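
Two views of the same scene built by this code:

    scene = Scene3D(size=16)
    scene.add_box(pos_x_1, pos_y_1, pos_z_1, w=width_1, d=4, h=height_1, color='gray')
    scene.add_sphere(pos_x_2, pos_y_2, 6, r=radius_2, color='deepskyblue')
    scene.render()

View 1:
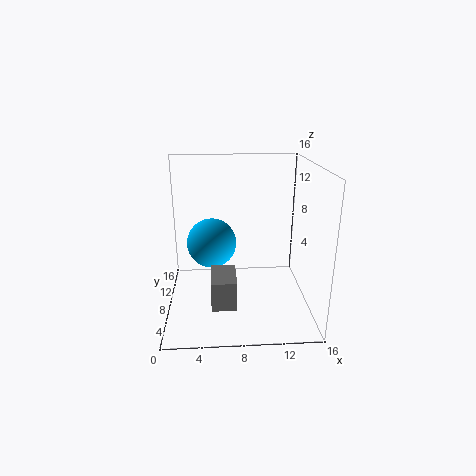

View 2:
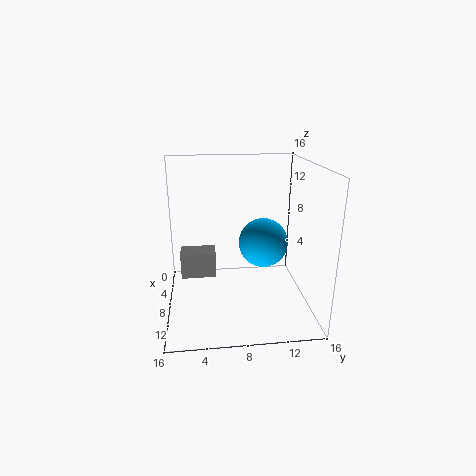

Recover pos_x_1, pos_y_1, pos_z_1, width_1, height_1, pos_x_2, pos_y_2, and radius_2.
pos_x_1 = 5
pos_y_1 = 1.5
pos_z_1 = 3
width_1 = 2.5
height_1 = 3
pos_x_2 = 5
pos_y_2 = 11.5
radius_2 = 3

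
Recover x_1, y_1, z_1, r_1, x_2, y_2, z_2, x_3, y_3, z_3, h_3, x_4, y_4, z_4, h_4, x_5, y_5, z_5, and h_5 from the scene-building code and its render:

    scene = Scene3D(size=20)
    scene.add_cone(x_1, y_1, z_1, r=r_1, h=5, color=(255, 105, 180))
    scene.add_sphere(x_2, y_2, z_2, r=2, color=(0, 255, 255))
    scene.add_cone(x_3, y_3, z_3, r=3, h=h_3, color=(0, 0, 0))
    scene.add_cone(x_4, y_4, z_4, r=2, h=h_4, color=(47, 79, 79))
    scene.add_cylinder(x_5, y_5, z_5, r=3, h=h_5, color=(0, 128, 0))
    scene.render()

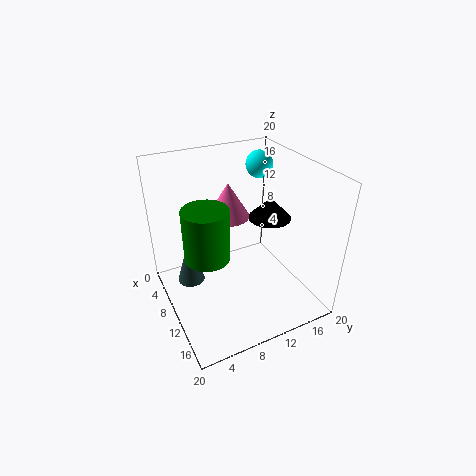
x_1 = 7; y_1 = 10; z_1 = 12; r_1 = 3; x_2 = 5; y_2 = 16; z_2 = 18; x_3 = 10; y_3 = 15; z_3 = 12; h_3 = 3; x_4 = 6; y_4 = 4; z_4 = 2; h_4 = 7; x_5 = 11; y_5 = 5; z_5 = 9; h_5 = 7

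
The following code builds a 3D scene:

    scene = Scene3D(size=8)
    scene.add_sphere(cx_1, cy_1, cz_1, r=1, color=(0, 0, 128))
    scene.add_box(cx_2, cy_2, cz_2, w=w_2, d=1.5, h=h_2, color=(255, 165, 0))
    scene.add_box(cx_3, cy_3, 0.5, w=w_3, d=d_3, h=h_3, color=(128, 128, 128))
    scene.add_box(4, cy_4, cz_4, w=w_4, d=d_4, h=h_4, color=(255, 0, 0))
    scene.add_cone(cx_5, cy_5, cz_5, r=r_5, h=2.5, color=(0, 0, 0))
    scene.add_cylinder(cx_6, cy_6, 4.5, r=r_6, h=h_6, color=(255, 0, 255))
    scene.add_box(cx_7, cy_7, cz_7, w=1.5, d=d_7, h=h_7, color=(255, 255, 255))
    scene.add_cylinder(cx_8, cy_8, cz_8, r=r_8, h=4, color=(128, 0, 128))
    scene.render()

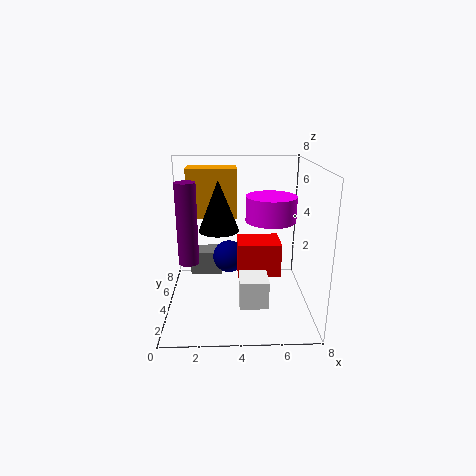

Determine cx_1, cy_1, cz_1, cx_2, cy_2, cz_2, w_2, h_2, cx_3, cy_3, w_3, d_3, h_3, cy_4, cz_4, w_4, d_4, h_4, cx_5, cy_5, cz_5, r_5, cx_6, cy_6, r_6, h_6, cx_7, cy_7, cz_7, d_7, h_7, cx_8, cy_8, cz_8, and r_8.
cx_1 = 3.5; cy_1 = 6; cz_1 = 2; cx_2 = 1; cy_2 = 6; cz_2 = 4.5; w_2 = 3; h_2 = 3; cx_3 = 1; cy_3 = 6.5; w_3 = 2; d_3 = 1.5; h_3 = 1.5; cy_4 = 4; cz_4 = 1.5; w_4 = 2.5; d_4 = 2; h_4 = 2; cx_5 = 3; cy_5 = 2.5; cz_5 = 5; r_5 = 1; cx_6 = 6; cy_6 = 5.5; r_6 = 1.5; h_6 = 1.5; cx_7 = 4; cy_7 = 1.5; cz_7 = 1; d_7 = 1.5; h_7 = 1.5; cx_8 = 1.5; cy_8 = 2; cz_8 = 3.5; r_8 = 0.5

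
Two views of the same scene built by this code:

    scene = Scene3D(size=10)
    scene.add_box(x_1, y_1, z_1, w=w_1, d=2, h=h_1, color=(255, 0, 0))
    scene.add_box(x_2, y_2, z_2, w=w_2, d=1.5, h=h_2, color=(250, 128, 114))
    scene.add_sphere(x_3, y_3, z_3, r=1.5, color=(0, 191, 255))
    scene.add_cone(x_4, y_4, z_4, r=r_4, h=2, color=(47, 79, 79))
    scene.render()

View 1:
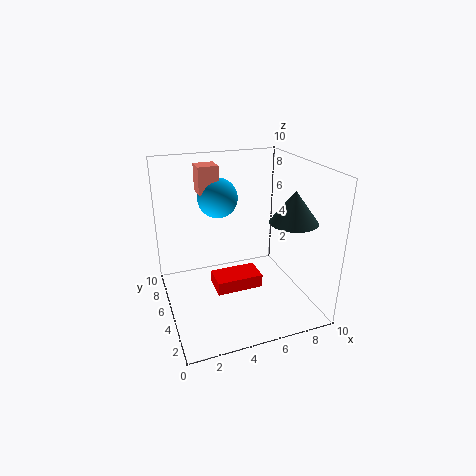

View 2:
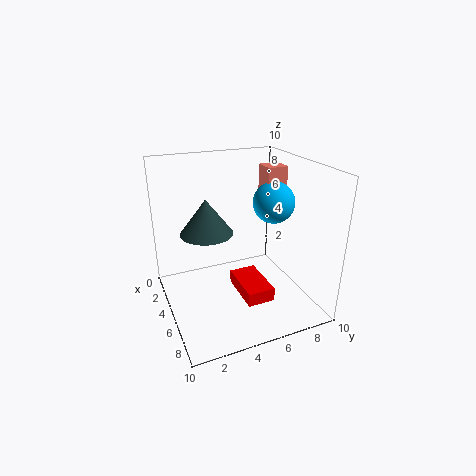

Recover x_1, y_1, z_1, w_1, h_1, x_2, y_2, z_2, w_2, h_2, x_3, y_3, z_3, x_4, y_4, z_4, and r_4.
x_1 = 3.5, y_1 = 5, z_1 = 0.5, w_1 = 3.5, h_1 = 1, x_2 = 3, y_2 = 7.5, z_2 = 7.5, w_2 = 1.5, h_2 = 2, x_3 = 4.5, y_3 = 8, z_3 = 7, x_4 = 7.5, y_4 = 2, z_4 = 7, r_4 = 1.5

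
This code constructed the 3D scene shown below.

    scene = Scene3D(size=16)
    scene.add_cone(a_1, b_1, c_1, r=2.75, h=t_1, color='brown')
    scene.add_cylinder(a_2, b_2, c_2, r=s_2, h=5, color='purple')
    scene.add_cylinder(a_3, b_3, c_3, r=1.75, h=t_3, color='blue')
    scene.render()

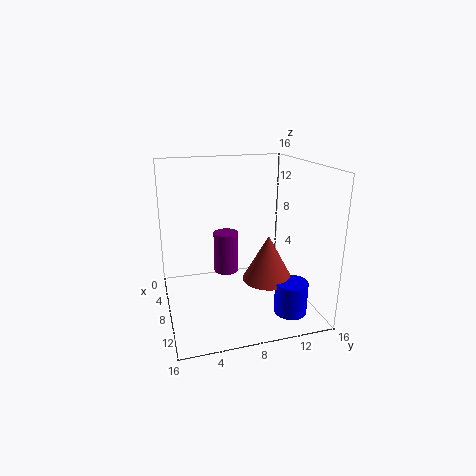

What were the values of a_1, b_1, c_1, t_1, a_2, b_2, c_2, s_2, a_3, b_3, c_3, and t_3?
a_1 = 10.25; b_1 = 10.75; c_1 = 3.75; t_1 = 5; a_2 = 4.5; b_2 = 7.5; c_2 = 2.5; s_2 = 1.5; a_3 = 12.75; b_3 = 12.5; c_3 = 0.75; t_3 = 3.5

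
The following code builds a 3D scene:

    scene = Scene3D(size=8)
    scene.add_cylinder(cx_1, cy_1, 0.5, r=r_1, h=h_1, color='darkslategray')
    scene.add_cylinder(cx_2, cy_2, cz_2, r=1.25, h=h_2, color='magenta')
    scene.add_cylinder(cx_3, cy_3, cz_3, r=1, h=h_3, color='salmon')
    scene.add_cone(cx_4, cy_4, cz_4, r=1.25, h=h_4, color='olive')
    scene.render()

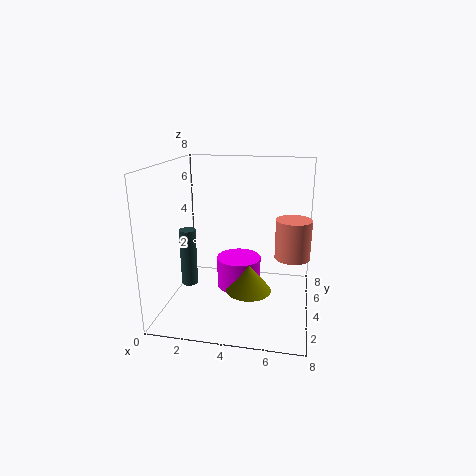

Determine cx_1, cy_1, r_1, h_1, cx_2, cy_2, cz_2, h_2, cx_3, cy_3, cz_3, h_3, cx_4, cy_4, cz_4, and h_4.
cx_1 = 0.75, cy_1 = 4.75, r_1 = 0.5, h_1 = 3.5, cx_2 = 4, cy_2 = 4.25, cz_2 = 1, h_2 = 1.75, cx_3 = 7, cy_3 = 4.75, cz_3 = 2.75, h_3 = 2.25, cx_4 = 4.75, cy_4 = 3.25, cz_4 = 1.25, h_4 = 1.5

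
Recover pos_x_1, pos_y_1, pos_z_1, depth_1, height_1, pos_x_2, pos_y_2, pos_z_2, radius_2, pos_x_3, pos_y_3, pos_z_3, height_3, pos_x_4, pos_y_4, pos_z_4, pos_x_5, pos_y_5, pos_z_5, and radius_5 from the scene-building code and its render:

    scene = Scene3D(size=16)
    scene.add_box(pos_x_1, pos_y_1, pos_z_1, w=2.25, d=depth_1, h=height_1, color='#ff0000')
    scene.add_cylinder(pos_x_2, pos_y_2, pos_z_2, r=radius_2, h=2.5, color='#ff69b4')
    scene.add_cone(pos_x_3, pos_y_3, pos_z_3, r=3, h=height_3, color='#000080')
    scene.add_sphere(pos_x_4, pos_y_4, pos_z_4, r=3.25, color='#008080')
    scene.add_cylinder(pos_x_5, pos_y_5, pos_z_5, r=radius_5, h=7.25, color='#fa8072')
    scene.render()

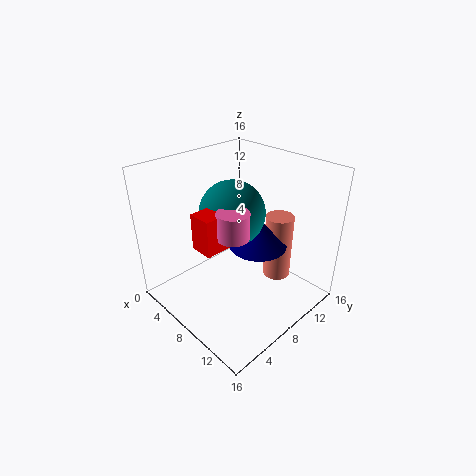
pos_x_1 = 9
pos_y_1 = 1.25
pos_z_1 = 10.25
depth_1 = 4.5
height_1 = 3.5
pos_x_2 = 11.75
pos_y_2 = 3.75
pos_z_2 = 11.5
radius_2 = 1.5
pos_x_3 = 10.75
pos_y_3 = 8.25
pos_z_3 = 8.25
height_3 = 3
pos_x_4 = 9.25
pos_y_4 = 6
pos_z_4 = 12.25
pos_x_5 = 11.5
pos_y_5 = 10.75
pos_z_5 = 3.75
radius_5 = 1.5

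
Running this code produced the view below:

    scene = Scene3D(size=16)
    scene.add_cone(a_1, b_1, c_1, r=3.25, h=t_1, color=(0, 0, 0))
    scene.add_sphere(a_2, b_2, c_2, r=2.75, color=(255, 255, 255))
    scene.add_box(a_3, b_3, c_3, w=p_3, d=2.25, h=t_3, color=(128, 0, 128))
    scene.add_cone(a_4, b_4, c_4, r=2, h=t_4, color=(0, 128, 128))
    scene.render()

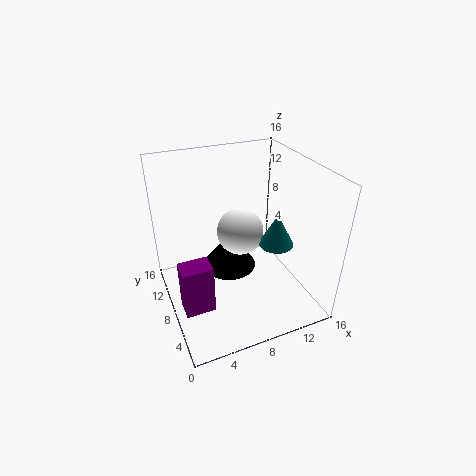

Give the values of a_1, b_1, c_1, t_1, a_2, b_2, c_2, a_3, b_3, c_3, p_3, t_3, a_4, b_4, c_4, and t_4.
a_1 = 8; b_1 = 10.75; c_1 = 2.5; t_1 = 4.25; a_2 = 9.25; b_2 = 10.25; c_2 = 7.25; a_3 = 0.5; b_3 = 3.25; c_3 = 3.25; p_3 = 3; t_3 = 5.25; a_4 = 12.5; b_4 = 7.25; c_4 = 6.5; t_4 = 3.75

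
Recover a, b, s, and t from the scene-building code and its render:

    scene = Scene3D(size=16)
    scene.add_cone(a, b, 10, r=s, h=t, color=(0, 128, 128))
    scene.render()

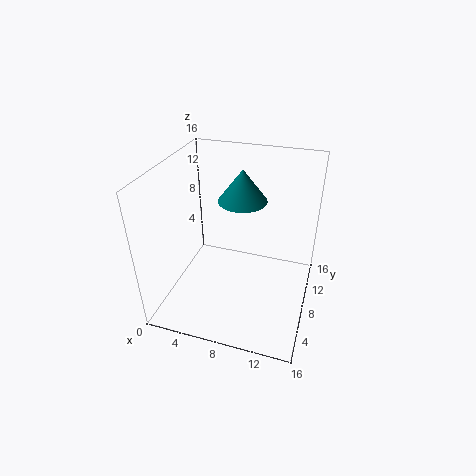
a = 7
b = 13
s = 3
t = 4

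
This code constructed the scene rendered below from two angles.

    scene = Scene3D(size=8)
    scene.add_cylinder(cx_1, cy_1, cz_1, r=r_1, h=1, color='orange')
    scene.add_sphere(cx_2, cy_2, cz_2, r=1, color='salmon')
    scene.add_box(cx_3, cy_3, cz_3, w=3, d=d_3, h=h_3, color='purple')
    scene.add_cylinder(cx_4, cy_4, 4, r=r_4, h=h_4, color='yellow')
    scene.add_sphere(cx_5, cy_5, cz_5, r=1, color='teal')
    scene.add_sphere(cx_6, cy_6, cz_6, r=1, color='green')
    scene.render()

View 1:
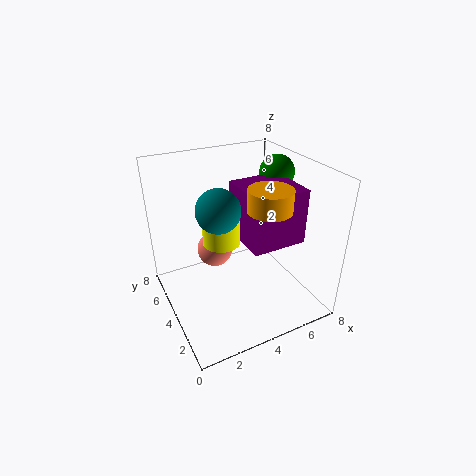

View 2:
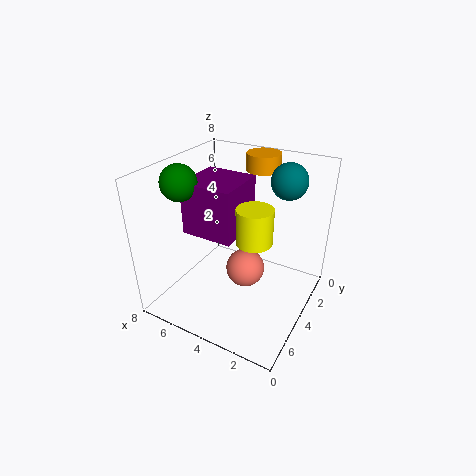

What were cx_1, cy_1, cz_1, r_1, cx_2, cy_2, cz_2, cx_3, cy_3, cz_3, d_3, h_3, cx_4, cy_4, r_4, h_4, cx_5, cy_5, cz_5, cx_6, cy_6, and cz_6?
cx_1 = 4; cy_1 = 1; cz_1 = 7; r_1 = 1; cx_2 = 3; cy_2 = 5; cz_2 = 3; cx_3 = 4; cy_3 = 2; cz_3 = 4; d_3 = 3; h_3 = 3; cx_4 = 3; cy_4 = 4; r_4 = 1; h_4 = 2; cx_5 = 2; cy_5 = 2; cz_5 = 7; cx_6 = 7; cy_6 = 5; cz_6 = 7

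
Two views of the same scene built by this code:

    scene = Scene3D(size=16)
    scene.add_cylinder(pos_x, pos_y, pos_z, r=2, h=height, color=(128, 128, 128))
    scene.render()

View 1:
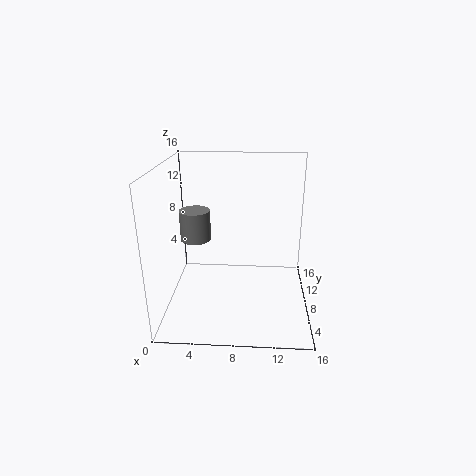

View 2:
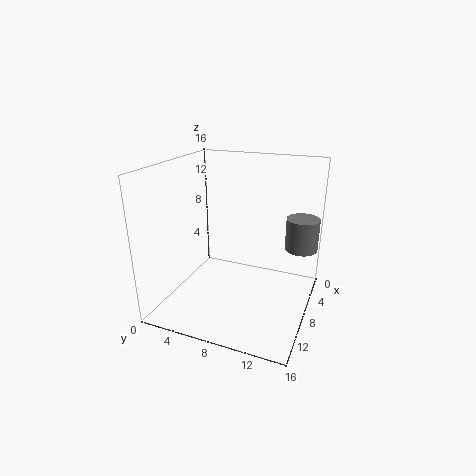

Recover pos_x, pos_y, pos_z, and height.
pos_x = 2
pos_y = 14
pos_z = 5
height = 4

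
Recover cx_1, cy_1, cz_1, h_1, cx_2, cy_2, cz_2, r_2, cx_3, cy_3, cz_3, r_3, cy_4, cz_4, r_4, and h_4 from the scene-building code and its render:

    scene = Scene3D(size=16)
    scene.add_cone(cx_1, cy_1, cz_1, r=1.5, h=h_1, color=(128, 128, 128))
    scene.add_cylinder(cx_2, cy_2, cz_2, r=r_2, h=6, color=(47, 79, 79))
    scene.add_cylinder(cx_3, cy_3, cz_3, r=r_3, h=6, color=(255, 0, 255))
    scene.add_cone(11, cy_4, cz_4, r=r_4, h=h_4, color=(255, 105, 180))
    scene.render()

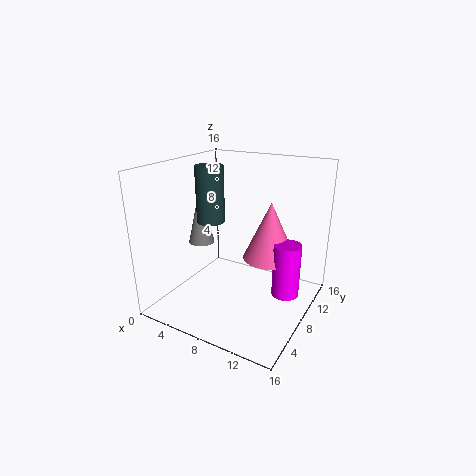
cx_1 = 3, cy_1 = 8, cz_1 = 6.5, h_1 = 6.5, cx_2 = 5.5, cy_2 = 6.5, cz_2 = 10, r_2 = 1.5, cx_3 = 13.5, cy_3 = 9, cz_3 = 2, r_3 = 1.5, cy_4 = 10, cz_4 = 5.5, r_4 = 3, h_4 = 6.5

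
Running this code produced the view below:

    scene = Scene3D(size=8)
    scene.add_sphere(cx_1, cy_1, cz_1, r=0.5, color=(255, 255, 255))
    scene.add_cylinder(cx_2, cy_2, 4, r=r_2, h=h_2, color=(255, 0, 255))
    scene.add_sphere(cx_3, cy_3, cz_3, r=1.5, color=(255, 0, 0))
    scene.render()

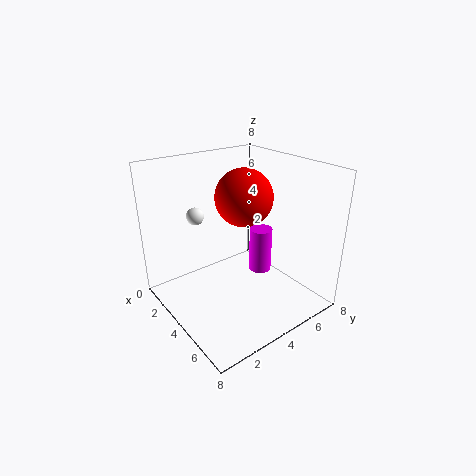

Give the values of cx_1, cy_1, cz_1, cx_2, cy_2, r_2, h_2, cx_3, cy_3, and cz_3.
cx_1 = 2, cy_1 = 2.5, cz_1 = 5, cx_2 = 7, cy_2 = 3, r_2 = 0.5, h_2 = 2, cx_3 = 4.5, cy_3 = 4, cz_3 = 6.5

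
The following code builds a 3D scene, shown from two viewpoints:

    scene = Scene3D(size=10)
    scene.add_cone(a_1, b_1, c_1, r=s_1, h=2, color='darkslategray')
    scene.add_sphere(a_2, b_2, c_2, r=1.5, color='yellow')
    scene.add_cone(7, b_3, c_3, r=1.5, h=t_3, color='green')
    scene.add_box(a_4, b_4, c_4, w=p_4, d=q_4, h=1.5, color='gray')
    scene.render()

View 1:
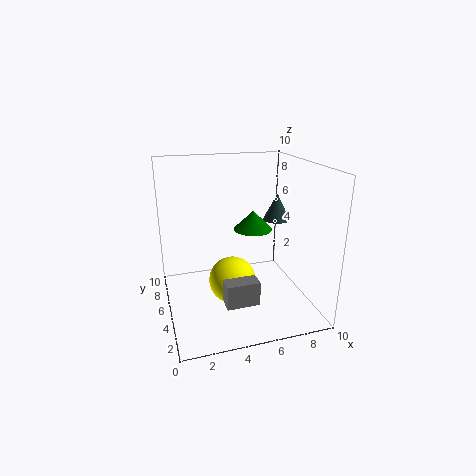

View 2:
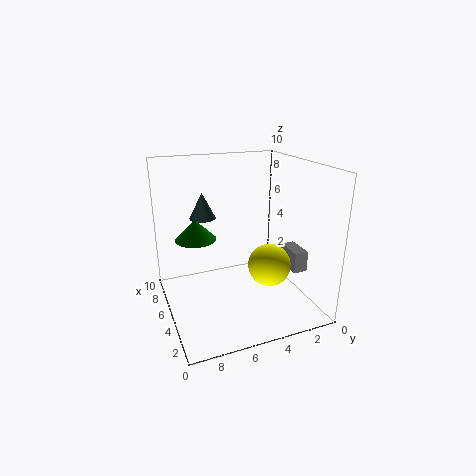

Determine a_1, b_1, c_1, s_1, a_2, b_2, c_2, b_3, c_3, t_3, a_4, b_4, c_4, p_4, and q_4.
a_1 = 8.5; b_1 = 6.5; c_1 = 5.5; s_1 = 1; a_2 = 4; b_2 = 3; c_2 = 3; b_3 = 7.5; c_3 = 4.5; t_3 = 1.5; a_4 = 3; b_4 = 0.5; c_4 = 2.5; p_4 = 2; q_4 = 1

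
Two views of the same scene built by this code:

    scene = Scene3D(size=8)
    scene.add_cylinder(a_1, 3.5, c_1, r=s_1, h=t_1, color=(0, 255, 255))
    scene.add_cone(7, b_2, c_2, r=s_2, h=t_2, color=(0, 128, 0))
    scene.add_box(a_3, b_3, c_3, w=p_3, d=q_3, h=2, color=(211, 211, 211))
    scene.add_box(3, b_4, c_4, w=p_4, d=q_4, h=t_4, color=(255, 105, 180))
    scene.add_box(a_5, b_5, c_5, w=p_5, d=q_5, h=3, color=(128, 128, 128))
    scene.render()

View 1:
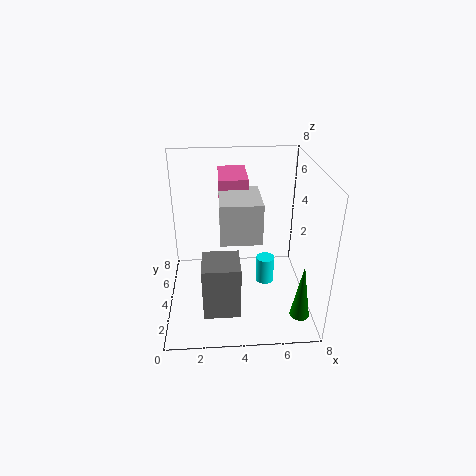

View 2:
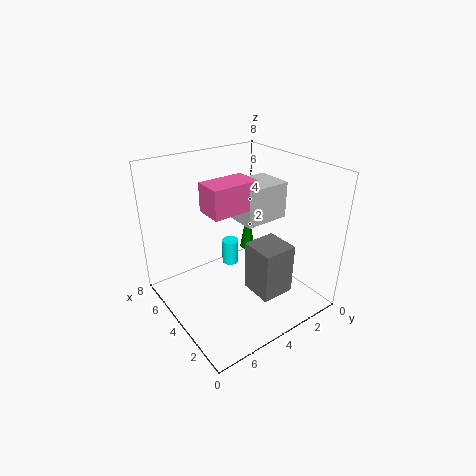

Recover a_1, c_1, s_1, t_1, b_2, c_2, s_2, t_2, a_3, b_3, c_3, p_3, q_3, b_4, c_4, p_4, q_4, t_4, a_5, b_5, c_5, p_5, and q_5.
a_1 = 5.5; c_1 = 1.5; s_1 = 0.5; t_1 = 1.5; b_2 = 1; c_2 = 1; s_2 = 0.5; t_2 = 3; a_3 = 3; b_3 = 1.5; c_3 = 5; p_3 = 2; q_3 = 2.5; b_4 = 3.5; c_4 = 6; p_4 = 1.5; q_4 = 2.5; t_4 = 1.5; a_5 = 2; b_5 = 1.5; c_5 = 0.5; p_5 = 2; q_5 = 2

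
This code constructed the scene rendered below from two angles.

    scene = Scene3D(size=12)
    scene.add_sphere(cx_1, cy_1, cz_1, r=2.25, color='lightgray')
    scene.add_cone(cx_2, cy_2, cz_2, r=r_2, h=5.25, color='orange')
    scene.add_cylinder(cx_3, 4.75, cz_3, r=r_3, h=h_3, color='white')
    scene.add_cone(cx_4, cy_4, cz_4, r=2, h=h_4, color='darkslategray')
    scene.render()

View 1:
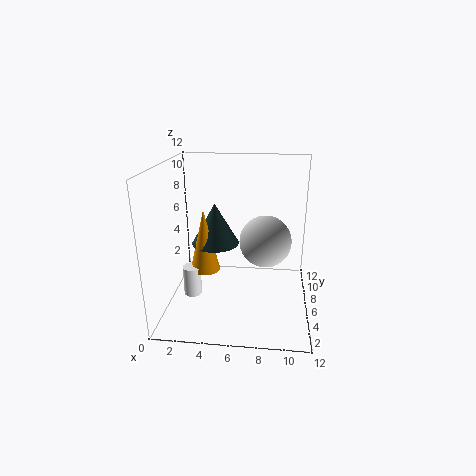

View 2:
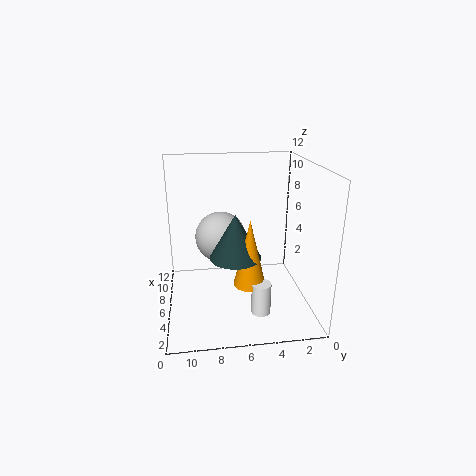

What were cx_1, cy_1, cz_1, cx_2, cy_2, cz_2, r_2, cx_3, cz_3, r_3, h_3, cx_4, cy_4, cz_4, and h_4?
cx_1 = 8.25; cy_1 = 7.25; cz_1 = 5.25; cx_2 = 3.25; cy_2 = 5.5; cz_2 = 3.25; r_2 = 1.25; cx_3 = 2.25; cz_3 = 1.25; r_3 = 0.75; h_3 = 2.5; cx_4 = 4; cy_4 = 6.5; cz_4 = 5.25; h_4 = 3.5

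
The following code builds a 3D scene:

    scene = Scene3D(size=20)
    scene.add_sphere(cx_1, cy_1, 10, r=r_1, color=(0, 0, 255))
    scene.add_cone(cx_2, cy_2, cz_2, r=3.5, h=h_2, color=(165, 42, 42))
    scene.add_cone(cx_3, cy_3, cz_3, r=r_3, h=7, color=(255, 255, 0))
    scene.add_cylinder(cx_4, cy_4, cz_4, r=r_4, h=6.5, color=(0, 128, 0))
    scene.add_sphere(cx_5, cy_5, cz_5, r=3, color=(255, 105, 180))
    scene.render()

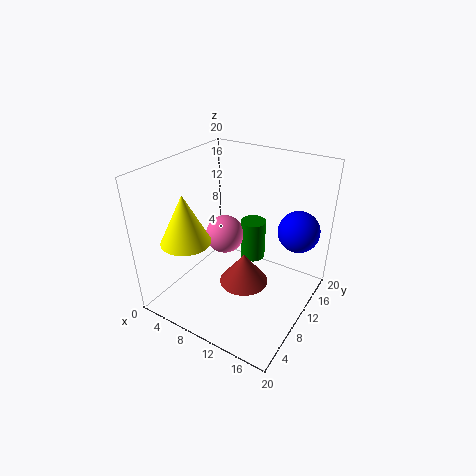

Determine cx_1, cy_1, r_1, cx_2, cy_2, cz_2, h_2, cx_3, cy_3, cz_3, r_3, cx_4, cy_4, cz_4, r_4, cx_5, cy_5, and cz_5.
cx_1 = 16.5, cy_1 = 16, r_1 = 3, cx_2 = 11, cy_2 = 10, cz_2 = 3, h_2 = 4.5, cx_3 = 4, cy_3 = 6, cz_3 = 9.5, r_3 = 3.5, cx_4 = 8.5, cy_4 = 17, cz_4 = 2.5, r_4 = 2, cx_5 = 5, cy_5 = 14, cz_5 = 7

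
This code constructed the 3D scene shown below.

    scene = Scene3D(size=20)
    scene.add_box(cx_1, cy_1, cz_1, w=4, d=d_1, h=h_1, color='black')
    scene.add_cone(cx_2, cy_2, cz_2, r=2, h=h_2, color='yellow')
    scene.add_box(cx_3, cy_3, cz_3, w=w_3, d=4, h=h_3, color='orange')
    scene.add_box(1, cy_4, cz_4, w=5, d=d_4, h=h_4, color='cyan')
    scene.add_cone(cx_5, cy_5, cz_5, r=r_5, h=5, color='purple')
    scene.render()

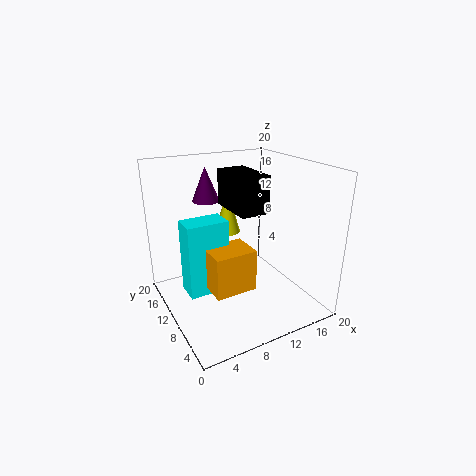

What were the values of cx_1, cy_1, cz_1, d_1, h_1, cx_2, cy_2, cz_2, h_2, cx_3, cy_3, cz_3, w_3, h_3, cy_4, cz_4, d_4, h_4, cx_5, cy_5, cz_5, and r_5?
cx_1 = 9
cy_1 = 7
cz_1 = 14
d_1 = 7
h_1 = 5
cx_2 = 12
cy_2 = 17
cz_2 = 8
h_2 = 7
cx_3 = 3
cy_3 = 2
cz_3 = 7
w_3 = 5
h_3 = 5
cy_4 = 5
cz_4 = 6
d_4 = 3
h_4 = 9
cx_5 = 8
cy_5 = 16
cz_5 = 14
r_5 = 2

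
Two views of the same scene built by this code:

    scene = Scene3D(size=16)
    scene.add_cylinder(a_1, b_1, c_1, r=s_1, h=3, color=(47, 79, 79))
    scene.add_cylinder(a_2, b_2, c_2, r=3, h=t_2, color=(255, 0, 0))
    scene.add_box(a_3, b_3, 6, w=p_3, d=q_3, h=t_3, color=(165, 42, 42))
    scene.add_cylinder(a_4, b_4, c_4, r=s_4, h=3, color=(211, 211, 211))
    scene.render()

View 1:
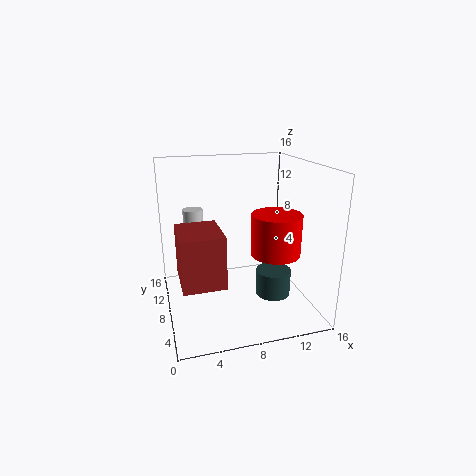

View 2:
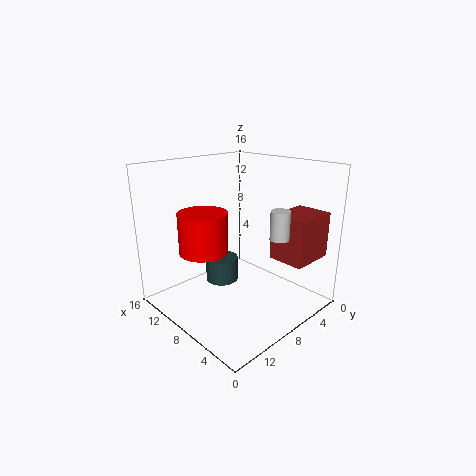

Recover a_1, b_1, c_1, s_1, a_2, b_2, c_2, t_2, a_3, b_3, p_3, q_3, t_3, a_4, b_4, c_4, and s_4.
a_1 = 12
b_1 = 7
c_1 = 1
s_1 = 2
a_2 = 13
b_2 = 9
c_2 = 5
t_2 = 5
a_3 = 1
b_3 = 1
p_3 = 4
q_3 = 5
t_3 = 5
a_4 = 3
b_4 = 7
c_4 = 9
s_4 = 1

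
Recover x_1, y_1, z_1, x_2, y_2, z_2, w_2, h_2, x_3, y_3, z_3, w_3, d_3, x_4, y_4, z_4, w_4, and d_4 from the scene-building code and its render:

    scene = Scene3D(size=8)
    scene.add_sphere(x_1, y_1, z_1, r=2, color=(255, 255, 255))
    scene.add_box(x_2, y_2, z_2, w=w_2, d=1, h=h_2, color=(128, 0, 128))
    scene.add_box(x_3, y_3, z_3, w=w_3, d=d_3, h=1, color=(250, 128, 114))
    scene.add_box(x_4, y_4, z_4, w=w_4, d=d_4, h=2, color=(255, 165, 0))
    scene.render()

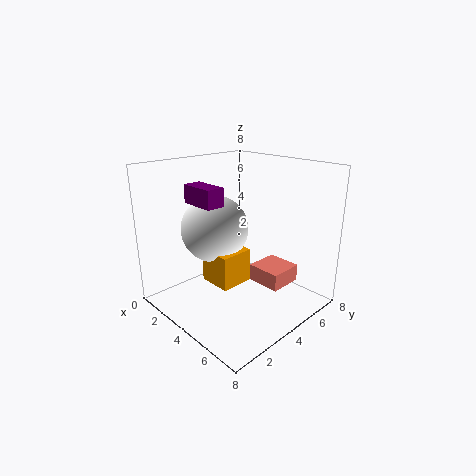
x_1 = 2; y_1 = 4; z_1 = 4; x_2 = 2; y_2 = 2; z_2 = 6; w_2 = 2; h_2 = 1; x_3 = 4; y_3 = 5; z_3 = 1; w_3 = 2; d_3 = 2; x_4 = 2; y_4 = 3; z_4 = 1; w_4 = 2; d_4 = 2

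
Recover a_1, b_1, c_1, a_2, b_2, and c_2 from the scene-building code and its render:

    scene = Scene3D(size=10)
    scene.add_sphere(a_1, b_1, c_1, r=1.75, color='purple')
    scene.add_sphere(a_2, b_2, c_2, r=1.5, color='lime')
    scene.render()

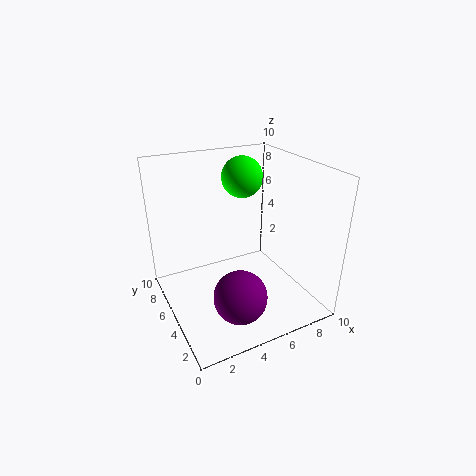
a_1 = 3.75
b_1 = 2.25
c_1 = 2.25
a_2 = 6.5
b_2 = 7.25
c_2 = 8.5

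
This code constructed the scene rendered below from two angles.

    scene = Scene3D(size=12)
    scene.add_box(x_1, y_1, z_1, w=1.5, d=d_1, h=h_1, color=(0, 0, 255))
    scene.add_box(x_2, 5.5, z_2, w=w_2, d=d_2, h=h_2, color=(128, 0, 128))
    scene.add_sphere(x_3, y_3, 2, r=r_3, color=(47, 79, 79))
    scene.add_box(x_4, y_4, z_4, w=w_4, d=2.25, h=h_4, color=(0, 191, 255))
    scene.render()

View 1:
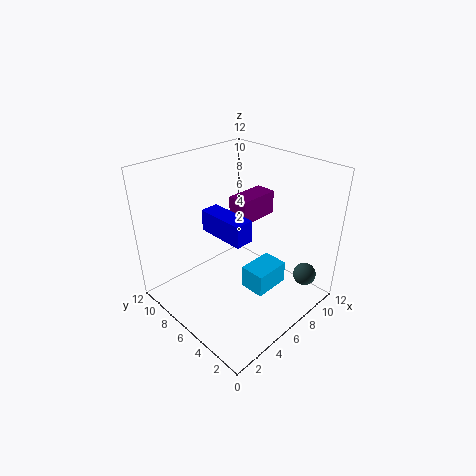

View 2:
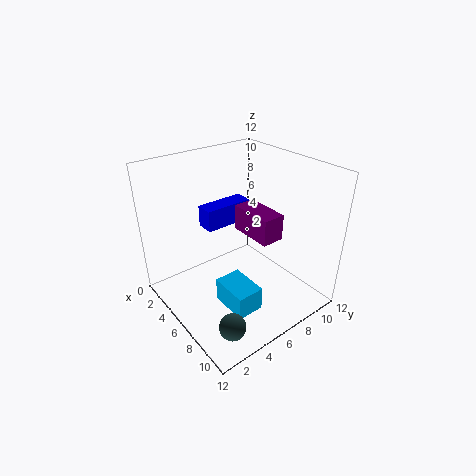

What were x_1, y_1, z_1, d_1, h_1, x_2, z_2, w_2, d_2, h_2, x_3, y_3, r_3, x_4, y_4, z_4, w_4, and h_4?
x_1 = 3.75
y_1 = 3.75
z_1 = 7
d_1 = 4
h_1 = 1.75
x_2 = 6.25
z_2 = 7.25
w_2 = 3.5
d_2 = 1.75
h_2 = 2
x_3 = 10.5
y_3 = 2
r_3 = 1
x_4 = 6.25
y_4 = 3.5
z_4 = 1
w_4 = 3.25
h_4 = 2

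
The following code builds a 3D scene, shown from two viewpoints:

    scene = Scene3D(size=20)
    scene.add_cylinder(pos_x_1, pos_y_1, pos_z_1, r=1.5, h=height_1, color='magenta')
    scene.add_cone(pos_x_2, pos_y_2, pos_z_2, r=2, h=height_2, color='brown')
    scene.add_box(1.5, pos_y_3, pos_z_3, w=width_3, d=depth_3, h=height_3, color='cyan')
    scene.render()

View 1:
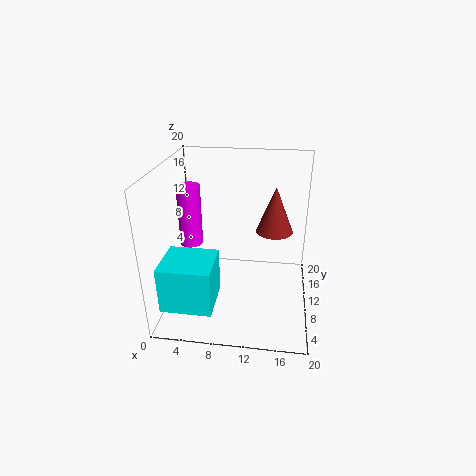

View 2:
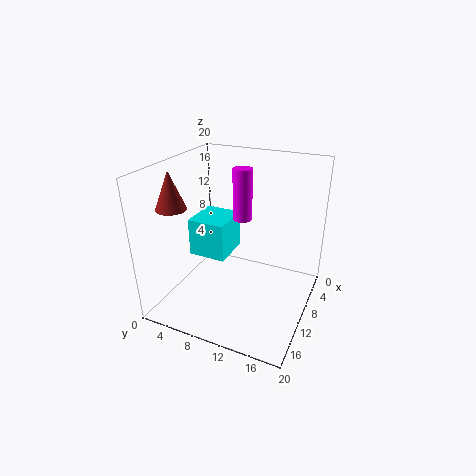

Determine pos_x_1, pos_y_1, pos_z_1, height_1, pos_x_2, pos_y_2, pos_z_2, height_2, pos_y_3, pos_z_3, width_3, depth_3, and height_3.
pos_x_1 = 4
pos_y_1 = 8
pos_z_1 = 10
height_1 = 8
pos_x_2 = 15
pos_y_2 = 3
pos_z_2 = 15
height_2 = 5
pos_y_3 = 0.5
pos_z_3 = 4
width_3 = 6.5
depth_3 = 6
height_3 = 6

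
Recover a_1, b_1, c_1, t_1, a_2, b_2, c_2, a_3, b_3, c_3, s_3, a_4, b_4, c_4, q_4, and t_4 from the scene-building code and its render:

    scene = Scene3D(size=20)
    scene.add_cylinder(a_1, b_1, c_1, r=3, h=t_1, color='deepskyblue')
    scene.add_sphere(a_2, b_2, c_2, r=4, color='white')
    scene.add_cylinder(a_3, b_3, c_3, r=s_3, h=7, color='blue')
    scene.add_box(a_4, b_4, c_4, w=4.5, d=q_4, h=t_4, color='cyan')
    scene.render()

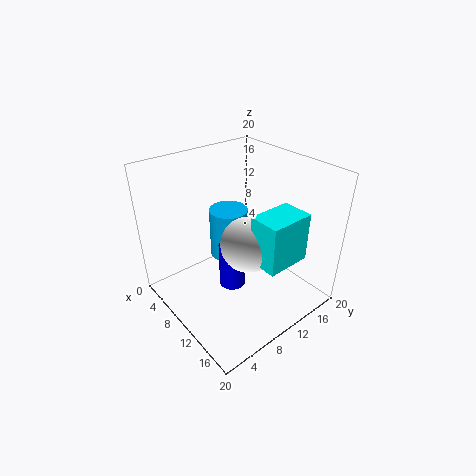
a_1 = 4
b_1 = 13
c_1 = 3
t_1 = 8
a_2 = 10.5
b_2 = 11.5
c_2 = 8.5
a_3 = 8
b_3 = 10.5
c_3 = 0.5
s_3 = 2
a_4 = 12
b_4 = 10.5
c_4 = 7
q_4 = 6.5
t_4 = 7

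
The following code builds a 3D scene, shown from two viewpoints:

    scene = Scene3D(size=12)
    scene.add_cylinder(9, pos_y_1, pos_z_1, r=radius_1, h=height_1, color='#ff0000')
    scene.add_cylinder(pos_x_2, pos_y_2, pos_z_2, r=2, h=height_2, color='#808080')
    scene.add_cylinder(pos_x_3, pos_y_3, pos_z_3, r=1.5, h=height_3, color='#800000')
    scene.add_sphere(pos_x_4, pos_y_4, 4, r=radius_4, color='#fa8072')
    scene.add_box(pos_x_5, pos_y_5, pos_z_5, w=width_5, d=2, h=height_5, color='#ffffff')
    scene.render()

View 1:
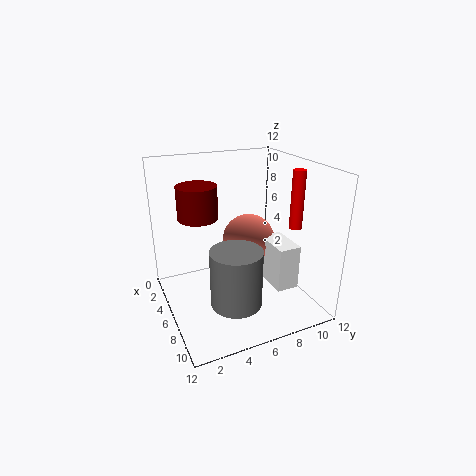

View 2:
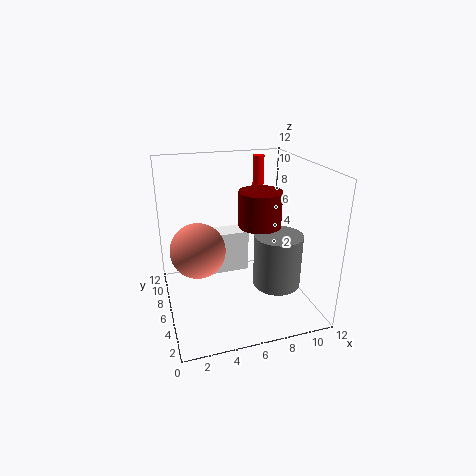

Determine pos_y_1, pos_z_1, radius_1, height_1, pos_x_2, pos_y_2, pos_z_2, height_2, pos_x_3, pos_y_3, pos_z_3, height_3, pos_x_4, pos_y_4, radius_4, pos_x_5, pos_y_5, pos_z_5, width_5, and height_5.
pos_y_1 = 9.5, pos_z_1 = 7.5, radius_1 = 0.5, height_1 = 4.5, pos_x_2 = 9, pos_y_2 = 4.5, pos_z_2 = 2, height_2 = 4.5, pos_x_3 = 6.5, pos_y_3 = 2.5, pos_z_3 = 8.5, height_3 = 2.5, pos_x_4 = 3, pos_y_4 = 8.5, radius_4 = 2.5, pos_x_5 = 4.5, pos_y_5 = 9, pos_z_5 = 1, width_5 = 3.5, height_5 = 4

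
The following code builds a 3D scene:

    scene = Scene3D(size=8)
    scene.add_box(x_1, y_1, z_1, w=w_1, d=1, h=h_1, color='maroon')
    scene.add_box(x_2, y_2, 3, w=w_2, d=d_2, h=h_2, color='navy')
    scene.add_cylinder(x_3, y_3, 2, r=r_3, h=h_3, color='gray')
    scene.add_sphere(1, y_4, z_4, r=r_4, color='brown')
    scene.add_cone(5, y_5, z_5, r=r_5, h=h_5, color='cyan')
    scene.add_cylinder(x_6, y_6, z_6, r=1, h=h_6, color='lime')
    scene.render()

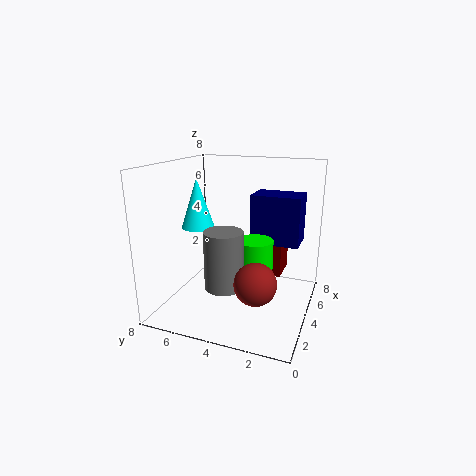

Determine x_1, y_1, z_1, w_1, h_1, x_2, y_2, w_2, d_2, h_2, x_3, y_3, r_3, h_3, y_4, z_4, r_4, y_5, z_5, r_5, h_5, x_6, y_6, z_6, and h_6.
x_1 = 6; y_1 = 2; z_1 = 1; w_1 = 2; h_1 = 2; x_2 = 6; y_2 = 1; w_2 = 2; d_2 = 3; h_2 = 3; x_3 = 2; y_3 = 4; r_3 = 1; h_3 = 3; y_4 = 2; z_4 = 3; r_4 = 1; y_5 = 7; z_5 = 4; r_5 = 1; h_5 = 3; x_6 = 4; y_6 = 3; z_6 = 1; h_6 = 3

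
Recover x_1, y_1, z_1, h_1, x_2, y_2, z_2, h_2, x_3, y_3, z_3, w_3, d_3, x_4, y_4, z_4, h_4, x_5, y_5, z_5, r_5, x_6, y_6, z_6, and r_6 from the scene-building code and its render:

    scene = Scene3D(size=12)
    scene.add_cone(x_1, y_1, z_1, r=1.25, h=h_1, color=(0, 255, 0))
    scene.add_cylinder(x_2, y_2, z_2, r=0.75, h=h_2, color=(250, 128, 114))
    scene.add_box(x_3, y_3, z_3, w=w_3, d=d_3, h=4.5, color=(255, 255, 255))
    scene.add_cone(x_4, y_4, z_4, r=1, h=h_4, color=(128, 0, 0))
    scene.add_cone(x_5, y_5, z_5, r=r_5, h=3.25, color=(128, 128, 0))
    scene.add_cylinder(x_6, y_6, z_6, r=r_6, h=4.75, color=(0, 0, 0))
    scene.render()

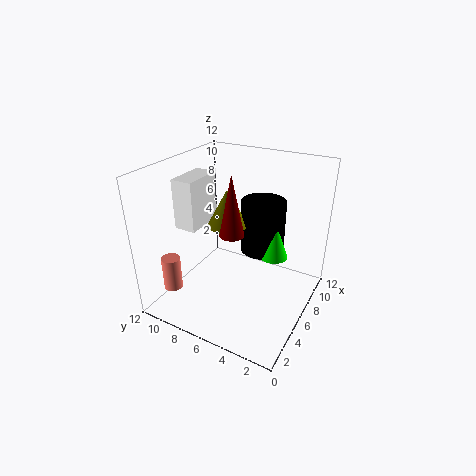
x_1 = 8.5; y_1 = 3.75; z_1 = 3.5; h_1 = 3.5; x_2 = 1.75; y_2 = 9.75; z_2 = 2.5; h_2 = 2.75; x_3 = 5.25; y_3 = 10; z_3 = 5.75; w_3 = 3.75; d_3 = 2; x_4 = 5; y_4 = 6; z_4 = 6.75; h_4 = 5; x_5 = 7.25; y_5 = 7.75; z_5 = 6.25; r_5 = 1.75; x_6 = 9.25; y_6 = 5.25; z_6 = 3.5; r_6 = 2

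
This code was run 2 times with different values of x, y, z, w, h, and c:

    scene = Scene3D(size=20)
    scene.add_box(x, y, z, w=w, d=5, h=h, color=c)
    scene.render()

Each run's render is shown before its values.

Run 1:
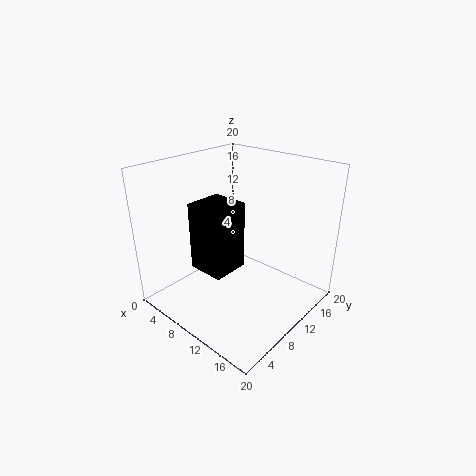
x = 7, y = 4, z = 7, w = 5, h = 9, c = 'black'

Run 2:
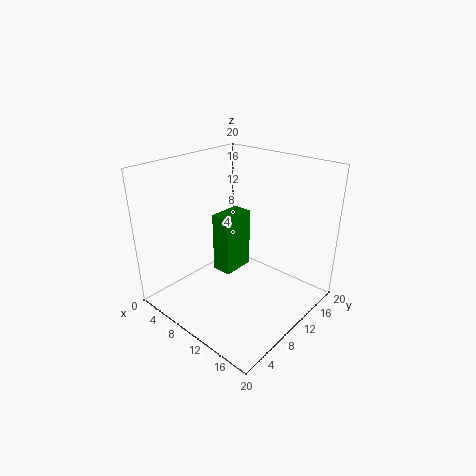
x = 5, y = 10, z = 3, w = 3, h = 9, c = 'green'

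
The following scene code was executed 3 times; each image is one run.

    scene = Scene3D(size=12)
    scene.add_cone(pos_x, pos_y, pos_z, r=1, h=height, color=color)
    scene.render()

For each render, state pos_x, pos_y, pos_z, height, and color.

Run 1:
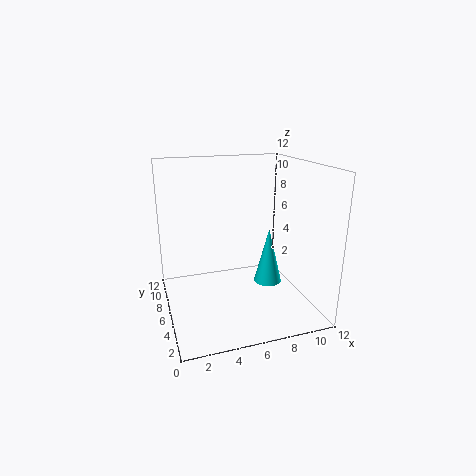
pos_x = 7; pos_y = 2; pos_z = 4; height = 4; color = 'cyan'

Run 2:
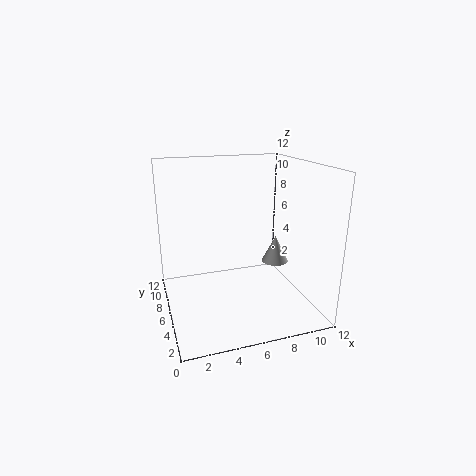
pos_x = 8; pos_y = 3; pos_z = 5; height = 2; color = 'lightgray'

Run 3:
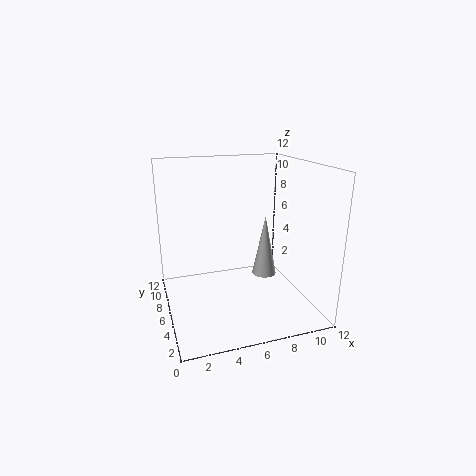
pos_x = 8; pos_y = 5; pos_z = 3; height = 5; color = 'lightgray'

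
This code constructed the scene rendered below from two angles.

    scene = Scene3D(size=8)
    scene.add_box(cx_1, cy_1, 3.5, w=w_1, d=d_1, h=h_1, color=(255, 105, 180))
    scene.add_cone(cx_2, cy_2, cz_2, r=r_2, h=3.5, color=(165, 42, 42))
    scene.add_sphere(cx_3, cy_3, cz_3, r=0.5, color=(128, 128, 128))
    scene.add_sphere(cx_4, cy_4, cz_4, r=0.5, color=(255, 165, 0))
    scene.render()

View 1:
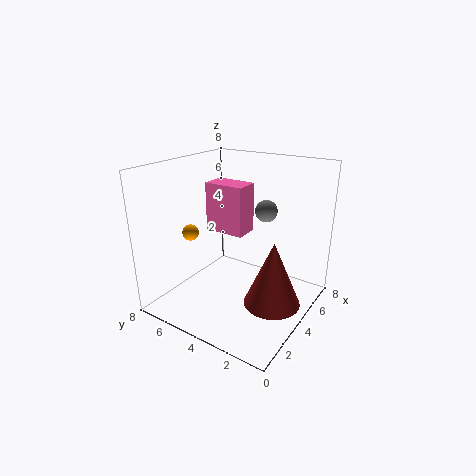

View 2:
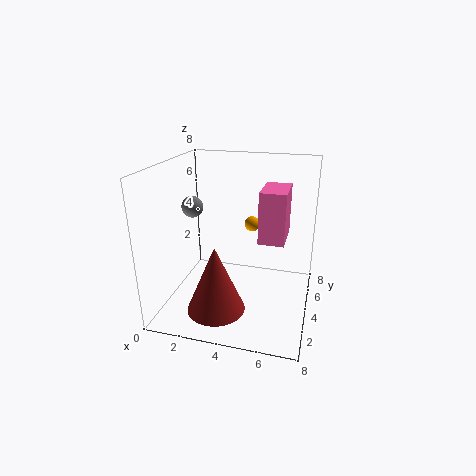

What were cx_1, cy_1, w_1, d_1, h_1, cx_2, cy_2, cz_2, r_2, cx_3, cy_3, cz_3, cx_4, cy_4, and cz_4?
cx_1 = 5, cy_1 = 4.5, w_1 = 1.5, d_1 = 2.5, h_1 = 3, cx_2 = 3.5, cy_2 = 1.5, cz_2 = 1, r_2 = 1.5, cx_3 = 2.5, cy_3 = 1.5, cz_3 = 6.5, cx_4 = 4, cy_4 = 7.5, cz_4 = 3.5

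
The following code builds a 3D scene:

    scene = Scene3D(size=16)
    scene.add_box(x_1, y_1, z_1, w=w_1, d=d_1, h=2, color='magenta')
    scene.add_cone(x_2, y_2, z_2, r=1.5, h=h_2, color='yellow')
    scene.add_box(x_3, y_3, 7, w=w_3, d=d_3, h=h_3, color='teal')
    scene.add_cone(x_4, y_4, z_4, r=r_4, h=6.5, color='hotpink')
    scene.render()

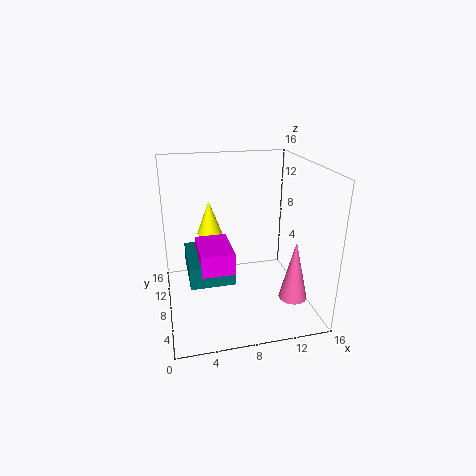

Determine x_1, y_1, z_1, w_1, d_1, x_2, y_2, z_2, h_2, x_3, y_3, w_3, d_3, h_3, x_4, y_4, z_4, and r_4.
x_1 = 3
y_1 = 0.5
z_1 = 8
w_1 = 3
d_1 = 4.5
x_2 = 5.5
y_2 = 12.5
z_2 = 7
h_2 = 4
x_3 = 2
y_3 = 0.5
w_3 = 4
d_3 = 5.5
h_3 = 2
x_4 = 13
y_4 = 3.5
z_4 = 2.5
r_4 = 1.5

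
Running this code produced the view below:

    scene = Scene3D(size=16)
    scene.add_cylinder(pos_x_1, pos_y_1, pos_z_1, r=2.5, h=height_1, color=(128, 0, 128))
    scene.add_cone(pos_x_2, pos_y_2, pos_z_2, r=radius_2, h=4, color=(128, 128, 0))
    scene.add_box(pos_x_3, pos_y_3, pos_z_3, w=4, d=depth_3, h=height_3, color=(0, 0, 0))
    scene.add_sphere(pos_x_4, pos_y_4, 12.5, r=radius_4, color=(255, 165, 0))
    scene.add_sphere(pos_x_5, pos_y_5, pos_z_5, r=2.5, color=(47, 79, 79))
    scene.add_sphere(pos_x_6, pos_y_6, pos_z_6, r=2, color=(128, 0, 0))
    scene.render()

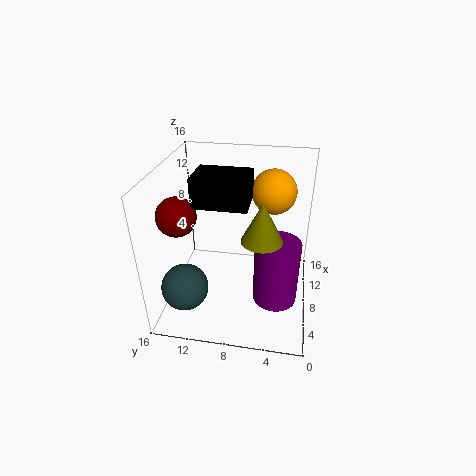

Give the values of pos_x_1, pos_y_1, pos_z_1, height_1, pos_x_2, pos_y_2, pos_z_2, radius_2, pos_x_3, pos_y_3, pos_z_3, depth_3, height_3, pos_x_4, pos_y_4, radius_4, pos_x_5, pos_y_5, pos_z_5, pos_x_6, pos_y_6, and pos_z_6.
pos_x_1 = 7
pos_y_1 = 3.5
pos_z_1 = 1
height_1 = 7.5
pos_x_2 = 4
pos_y_2 = 5
pos_z_2 = 10.5
radius_2 = 2
pos_x_3 = 4.5
pos_y_3 = 6.5
pos_z_3 = 13
depth_3 = 5.5
height_3 = 3
pos_x_4 = 11
pos_y_4 = 4.5
radius_4 = 2.5
pos_x_5 = 3.5
pos_y_5 = 13
pos_z_5 = 4
pos_x_6 = 4.5
pos_y_6 = 13.5
pos_z_6 = 12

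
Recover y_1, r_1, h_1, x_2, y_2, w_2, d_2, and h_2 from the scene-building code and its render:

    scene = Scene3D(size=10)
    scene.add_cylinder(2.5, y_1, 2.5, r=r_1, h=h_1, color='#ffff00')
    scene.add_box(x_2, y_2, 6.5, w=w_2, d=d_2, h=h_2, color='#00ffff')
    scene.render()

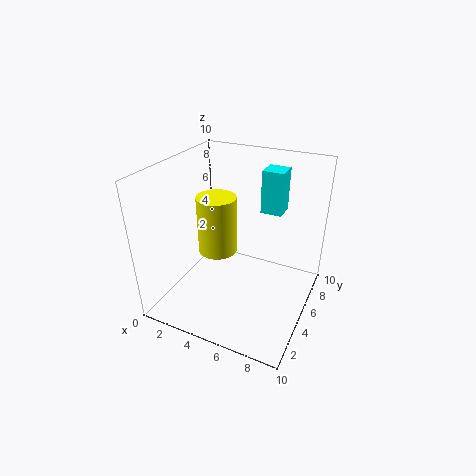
y_1 = 6.5
r_1 = 1.5
h_1 = 4.5
x_2 = 6
y_2 = 6.5
w_2 = 1.5
d_2 = 1.5
h_2 = 3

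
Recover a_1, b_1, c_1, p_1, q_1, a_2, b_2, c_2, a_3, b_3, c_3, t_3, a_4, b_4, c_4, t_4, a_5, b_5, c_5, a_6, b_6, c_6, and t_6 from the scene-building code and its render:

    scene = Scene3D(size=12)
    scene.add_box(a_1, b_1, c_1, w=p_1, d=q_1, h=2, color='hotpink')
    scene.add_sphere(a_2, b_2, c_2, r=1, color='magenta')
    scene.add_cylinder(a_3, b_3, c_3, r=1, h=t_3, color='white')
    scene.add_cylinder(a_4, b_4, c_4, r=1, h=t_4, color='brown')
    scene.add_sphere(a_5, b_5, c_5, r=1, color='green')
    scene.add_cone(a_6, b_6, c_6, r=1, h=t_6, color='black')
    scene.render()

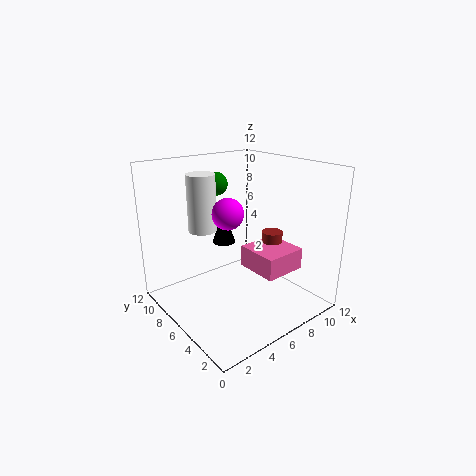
a_1 = 8, b_1 = 4, c_1 = 2, p_1 = 4, q_1 = 4, a_2 = 2, b_2 = 2, c_2 = 10, a_3 = 2, b_3 = 5, c_3 = 8, t_3 = 4, a_4 = 11, b_4 = 7, c_4 = 3, t_4 = 2, a_5 = 6, b_5 = 9, c_5 = 10, a_6 = 6, b_6 = 8, c_6 = 5, t_6 = 3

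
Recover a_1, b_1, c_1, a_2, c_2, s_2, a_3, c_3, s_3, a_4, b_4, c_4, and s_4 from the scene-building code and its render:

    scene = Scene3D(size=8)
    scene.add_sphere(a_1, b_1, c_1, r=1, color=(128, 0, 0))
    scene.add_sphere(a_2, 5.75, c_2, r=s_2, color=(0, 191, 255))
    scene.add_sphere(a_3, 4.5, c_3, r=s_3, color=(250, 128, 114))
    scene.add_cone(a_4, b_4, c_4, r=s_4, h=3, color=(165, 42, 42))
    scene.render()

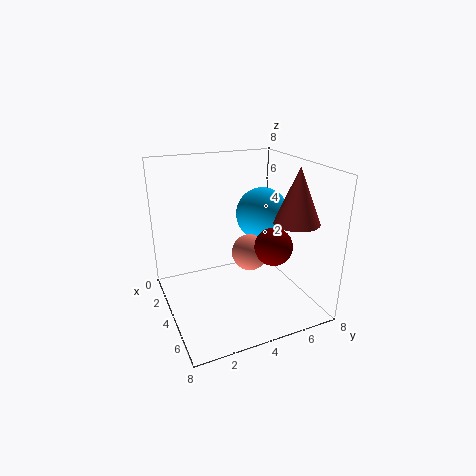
a_1 = 5.75; b_1 = 5.25; c_1 = 4; a_2 = 3.5; c_2 = 5; s_2 = 1.5; a_3 = 4.5; c_3 = 3.25; s_3 = 1; a_4 = 5.5; b_4 = 6.75; c_4 = 5; s_4 = 1.25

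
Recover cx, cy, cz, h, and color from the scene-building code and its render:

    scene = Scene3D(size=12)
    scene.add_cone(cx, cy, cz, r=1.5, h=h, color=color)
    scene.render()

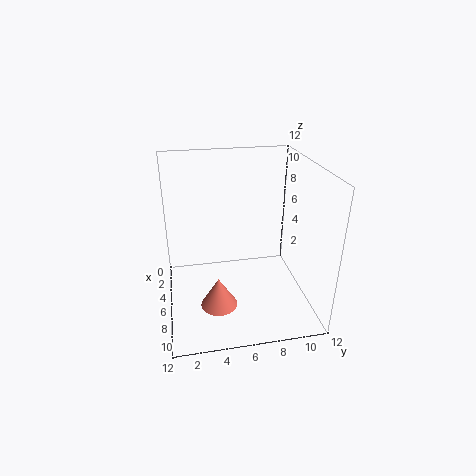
cx = 8, cy = 4, cz = 1, h = 2.5, color = 'salmon'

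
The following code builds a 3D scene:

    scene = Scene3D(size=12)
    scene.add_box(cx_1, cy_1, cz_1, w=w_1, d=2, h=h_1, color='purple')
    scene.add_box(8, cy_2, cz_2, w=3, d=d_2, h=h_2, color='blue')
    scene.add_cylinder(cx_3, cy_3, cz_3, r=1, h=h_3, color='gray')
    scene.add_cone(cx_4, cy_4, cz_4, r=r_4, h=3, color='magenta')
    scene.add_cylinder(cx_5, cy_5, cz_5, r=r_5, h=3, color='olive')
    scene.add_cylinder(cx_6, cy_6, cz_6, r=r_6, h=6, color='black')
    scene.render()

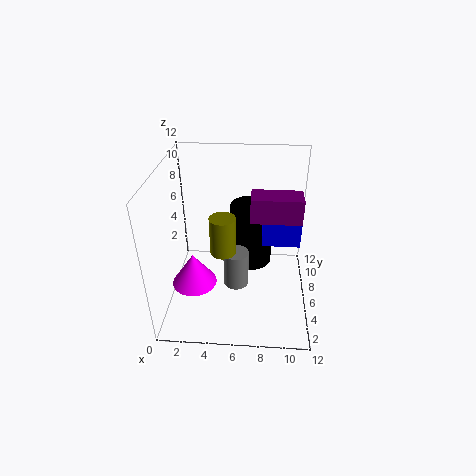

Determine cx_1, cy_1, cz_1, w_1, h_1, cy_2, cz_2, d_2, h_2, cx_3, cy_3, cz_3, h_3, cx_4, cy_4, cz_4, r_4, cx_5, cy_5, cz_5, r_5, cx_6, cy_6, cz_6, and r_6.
cx_1 = 7; cy_1 = 5; cz_1 = 8; w_1 = 4; h_1 = 2; cy_2 = 5; cz_2 = 6; d_2 = 3; h_2 = 3; cx_3 = 6; cy_3 = 4; cz_3 = 3; h_3 = 3; cx_4 = 2; cy_4 = 6; cz_4 = 1; r_4 = 2; cx_5 = 5; cy_5 = 4; cz_5 = 6; r_5 = 1; cx_6 = 7; cy_6 = 10; cz_6 = 1; r_6 = 2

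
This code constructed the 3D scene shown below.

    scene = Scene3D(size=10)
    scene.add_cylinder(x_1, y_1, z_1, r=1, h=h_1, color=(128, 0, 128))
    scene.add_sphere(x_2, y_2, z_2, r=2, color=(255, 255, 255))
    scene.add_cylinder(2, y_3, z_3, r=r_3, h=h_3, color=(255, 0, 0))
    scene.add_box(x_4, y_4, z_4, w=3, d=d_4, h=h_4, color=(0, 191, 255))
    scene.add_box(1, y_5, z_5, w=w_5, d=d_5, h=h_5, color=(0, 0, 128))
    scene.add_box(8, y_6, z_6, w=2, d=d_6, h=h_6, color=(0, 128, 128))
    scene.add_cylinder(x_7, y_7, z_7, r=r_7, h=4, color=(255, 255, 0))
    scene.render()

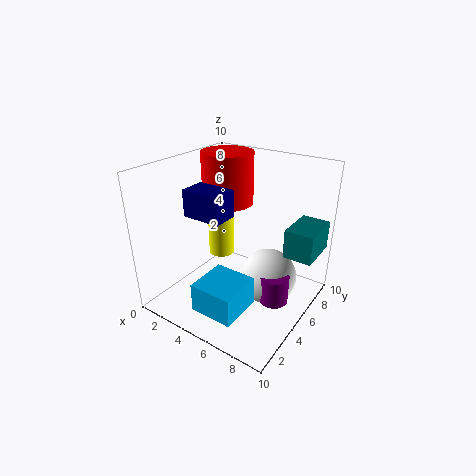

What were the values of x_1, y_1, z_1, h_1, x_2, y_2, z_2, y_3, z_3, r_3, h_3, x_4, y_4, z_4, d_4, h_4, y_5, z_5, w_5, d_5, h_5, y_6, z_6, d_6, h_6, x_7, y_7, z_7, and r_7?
x_1 = 8
y_1 = 5
z_1 = 1
h_1 = 2
x_2 = 7
y_2 = 6
z_2 = 2
y_3 = 8
z_3 = 6
r_3 = 2
h_3 = 4
x_4 = 4
y_4 = 1
z_4 = 1
d_4 = 3
h_4 = 2
y_5 = 4
z_5 = 6
w_5 = 3
d_5 = 2
h_5 = 2
y_6 = 6
z_6 = 4
d_6 = 3
h_6 = 2
x_7 = 2
y_7 = 7
z_7 = 2
r_7 = 1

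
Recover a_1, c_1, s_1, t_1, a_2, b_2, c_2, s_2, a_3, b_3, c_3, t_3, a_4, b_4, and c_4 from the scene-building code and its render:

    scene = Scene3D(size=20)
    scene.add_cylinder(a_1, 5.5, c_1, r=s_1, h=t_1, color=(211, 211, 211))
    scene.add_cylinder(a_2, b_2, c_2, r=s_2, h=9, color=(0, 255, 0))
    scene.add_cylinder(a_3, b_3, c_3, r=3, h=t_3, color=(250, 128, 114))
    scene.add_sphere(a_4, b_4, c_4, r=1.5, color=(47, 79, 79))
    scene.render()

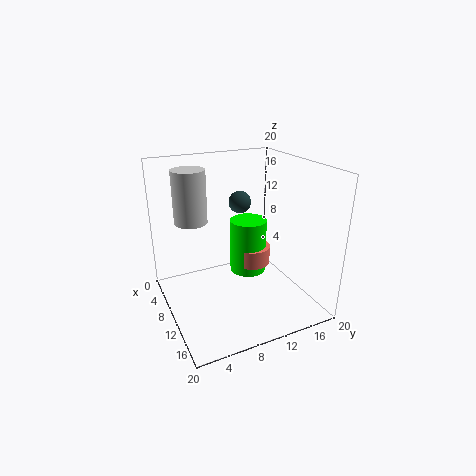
a_1 = 3; c_1 = 10.5; s_1 = 2.5; t_1 = 8; a_2 = 3.5; b_2 = 15; c_2 = 0.5; s_2 = 3; a_3 = 4; b_3 = 15.5; c_3 = 2; t_3 = 3; a_4 = 9.5; b_4 = 10.5; c_4 = 15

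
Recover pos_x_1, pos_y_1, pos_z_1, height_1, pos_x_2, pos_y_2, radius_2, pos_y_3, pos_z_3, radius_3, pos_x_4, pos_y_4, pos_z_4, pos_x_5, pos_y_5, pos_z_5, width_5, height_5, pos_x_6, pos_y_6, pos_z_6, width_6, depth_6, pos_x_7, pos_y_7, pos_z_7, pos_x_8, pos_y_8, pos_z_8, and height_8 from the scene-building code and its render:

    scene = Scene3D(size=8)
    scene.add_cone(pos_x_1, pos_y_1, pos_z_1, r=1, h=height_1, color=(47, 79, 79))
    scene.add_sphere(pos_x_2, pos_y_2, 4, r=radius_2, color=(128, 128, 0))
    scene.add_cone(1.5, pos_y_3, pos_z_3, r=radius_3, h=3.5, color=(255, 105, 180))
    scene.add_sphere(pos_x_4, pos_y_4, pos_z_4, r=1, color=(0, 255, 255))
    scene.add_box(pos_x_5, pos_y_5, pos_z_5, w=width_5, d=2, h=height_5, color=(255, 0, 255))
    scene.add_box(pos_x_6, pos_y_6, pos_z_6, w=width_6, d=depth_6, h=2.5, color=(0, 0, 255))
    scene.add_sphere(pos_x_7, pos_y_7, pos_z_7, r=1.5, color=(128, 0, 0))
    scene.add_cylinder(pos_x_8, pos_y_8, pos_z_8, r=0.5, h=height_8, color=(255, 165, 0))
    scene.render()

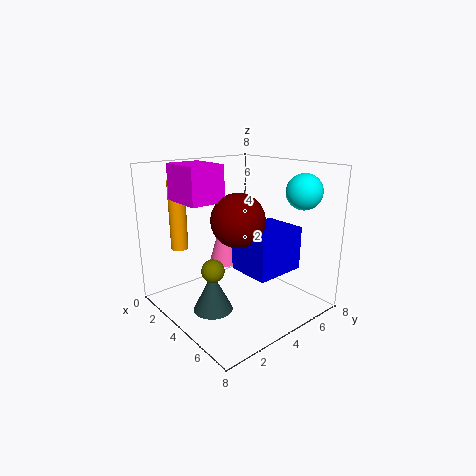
pos_x_1 = 5
pos_y_1 = 1.5
pos_z_1 = 1
height_1 = 2
pos_x_2 = 6.5
pos_y_2 = 0.5
radius_2 = 0.5
pos_y_3 = 5
pos_z_3 = 1.5
radius_3 = 1
pos_x_4 = 6
pos_y_4 = 7
pos_z_4 = 6.5
pos_x_5 = 1
pos_y_5 = 1.5
pos_z_5 = 6
width_5 = 2.5
height_5 = 2
pos_x_6 = 3.5
pos_y_6 = 4
pos_z_6 = 2
width_6 = 2.5
depth_6 = 3
pos_x_7 = 4
pos_y_7 = 4
pos_z_7 = 5
pos_x_8 = 1
pos_y_8 = 2
pos_z_8 = 3
height_8 = 4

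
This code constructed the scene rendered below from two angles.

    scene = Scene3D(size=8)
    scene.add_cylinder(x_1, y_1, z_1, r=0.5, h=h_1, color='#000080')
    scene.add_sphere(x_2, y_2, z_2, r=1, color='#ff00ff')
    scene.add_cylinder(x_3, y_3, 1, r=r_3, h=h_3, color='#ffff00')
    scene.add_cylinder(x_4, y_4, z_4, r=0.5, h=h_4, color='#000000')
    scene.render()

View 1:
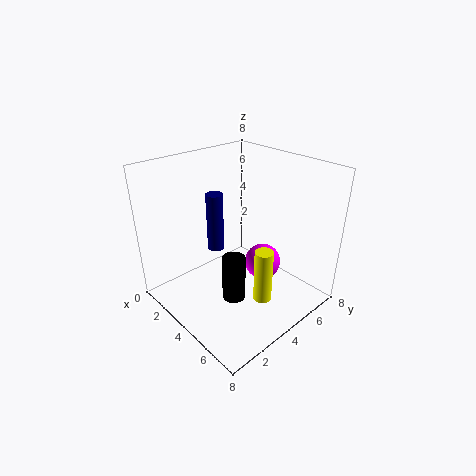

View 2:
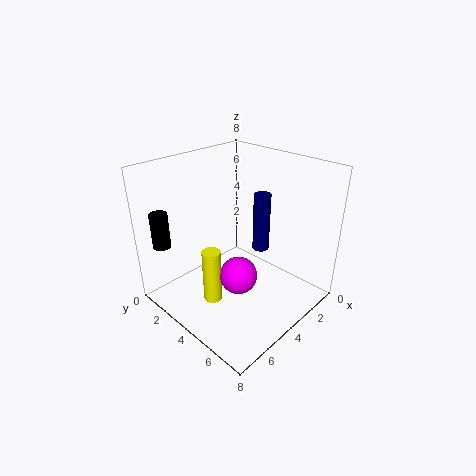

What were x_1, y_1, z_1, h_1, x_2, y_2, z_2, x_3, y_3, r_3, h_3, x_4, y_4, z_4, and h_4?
x_1 = 2
y_1 = 4
z_1 = 2.5
h_1 = 3.5
x_2 = 5
y_2 = 5
z_2 = 2.5
x_3 = 6
y_3 = 4
r_3 = 0.5
h_3 = 3
x_4 = 7
y_4 = 1
z_4 = 3.5
h_4 = 2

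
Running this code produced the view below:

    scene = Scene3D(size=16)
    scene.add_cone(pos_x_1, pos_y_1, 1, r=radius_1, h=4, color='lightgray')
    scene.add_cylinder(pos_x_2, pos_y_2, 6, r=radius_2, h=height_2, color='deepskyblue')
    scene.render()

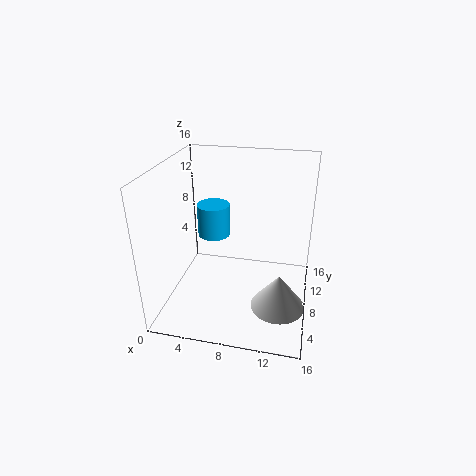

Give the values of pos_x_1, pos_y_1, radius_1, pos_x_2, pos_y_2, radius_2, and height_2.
pos_x_1 = 13; pos_y_1 = 6; radius_1 = 3; pos_x_2 = 4; pos_y_2 = 12; radius_2 = 2; height_2 = 4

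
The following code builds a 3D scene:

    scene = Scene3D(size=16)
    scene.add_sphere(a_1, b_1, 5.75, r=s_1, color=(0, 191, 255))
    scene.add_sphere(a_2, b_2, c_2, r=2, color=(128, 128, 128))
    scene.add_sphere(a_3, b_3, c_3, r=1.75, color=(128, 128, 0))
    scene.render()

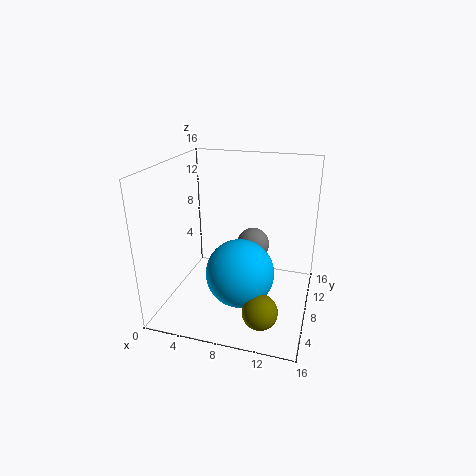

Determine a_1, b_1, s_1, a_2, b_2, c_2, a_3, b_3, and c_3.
a_1 = 9.25; b_1 = 4.5; s_1 = 3.5; a_2 = 8.75; b_2 = 12; c_2 = 5.5; a_3 = 12; b_3 = 2; c_3 = 3.25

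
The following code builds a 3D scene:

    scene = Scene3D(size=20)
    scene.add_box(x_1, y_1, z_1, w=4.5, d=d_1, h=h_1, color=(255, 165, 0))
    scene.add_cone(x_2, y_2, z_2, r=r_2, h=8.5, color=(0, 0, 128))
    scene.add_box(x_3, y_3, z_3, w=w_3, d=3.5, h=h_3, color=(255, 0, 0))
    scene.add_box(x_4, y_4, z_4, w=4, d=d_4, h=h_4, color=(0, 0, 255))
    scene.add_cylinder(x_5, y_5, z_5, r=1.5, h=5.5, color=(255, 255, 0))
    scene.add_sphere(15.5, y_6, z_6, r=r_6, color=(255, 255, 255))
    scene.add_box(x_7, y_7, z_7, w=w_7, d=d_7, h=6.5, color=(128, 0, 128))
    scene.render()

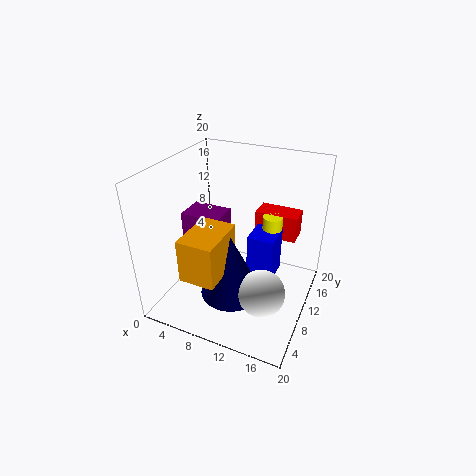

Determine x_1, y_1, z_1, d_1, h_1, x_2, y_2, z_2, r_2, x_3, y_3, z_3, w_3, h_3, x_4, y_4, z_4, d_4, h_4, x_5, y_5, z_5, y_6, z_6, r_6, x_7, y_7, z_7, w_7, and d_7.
x_1 = 6.5
y_1 = 0.5
z_1 = 8.5
d_1 = 6.5
h_1 = 5.5
x_2 = 11
y_2 = 5.5
z_2 = 4.5
r_2 = 4
x_3 = 10
y_3 = 16.5
z_3 = 7
w_3 = 6.5
h_3 = 4
x_4 = 10.5
y_4 = 12
z_4 = 2
d_4 = 4.5
h_4 = 7
x_5 = 13
y_5 = 16
z_5 = 5.5
y_6 = 5
z_6 = 6
r_6 = 3
x_7 = 0.5
y_7 = 10.5
z_7 = 5
w_7 = 6
d_7 = 4.5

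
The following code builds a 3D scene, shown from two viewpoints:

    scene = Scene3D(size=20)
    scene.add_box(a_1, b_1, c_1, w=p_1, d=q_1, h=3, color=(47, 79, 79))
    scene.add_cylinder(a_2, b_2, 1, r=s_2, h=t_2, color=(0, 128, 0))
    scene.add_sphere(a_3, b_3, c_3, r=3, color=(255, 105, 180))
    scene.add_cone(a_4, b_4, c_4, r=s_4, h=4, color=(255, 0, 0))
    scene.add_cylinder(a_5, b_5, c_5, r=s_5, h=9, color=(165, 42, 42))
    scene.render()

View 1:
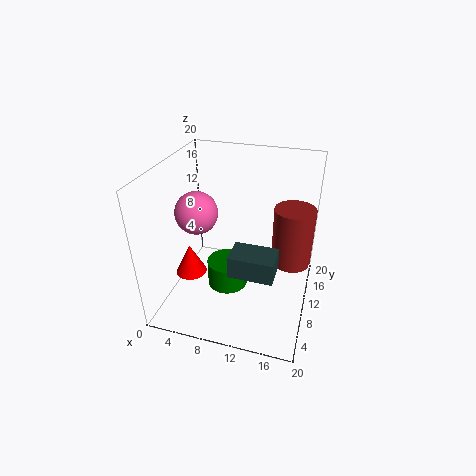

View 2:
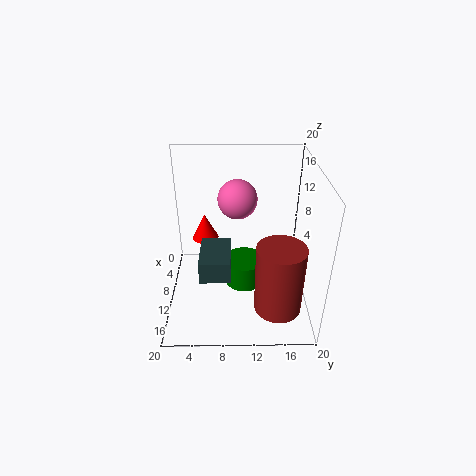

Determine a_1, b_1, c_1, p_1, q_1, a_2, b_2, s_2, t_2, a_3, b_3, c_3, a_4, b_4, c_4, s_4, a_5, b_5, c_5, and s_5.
a_1 = 10
b_1 = 5
c_1 = 7
p_1 = 6
q_1 = 4
a_2 = 8
b_2 = 11
s_2 = 3
t_2 = 4
a_3 = 4
b_3 = 10
c_3 = 13
a_4 = 5
b_4 = 5
c_4 = 7
s_4 = 2
a_5 = 17
b_5 = 15
c_5 = 4
s_5 = 3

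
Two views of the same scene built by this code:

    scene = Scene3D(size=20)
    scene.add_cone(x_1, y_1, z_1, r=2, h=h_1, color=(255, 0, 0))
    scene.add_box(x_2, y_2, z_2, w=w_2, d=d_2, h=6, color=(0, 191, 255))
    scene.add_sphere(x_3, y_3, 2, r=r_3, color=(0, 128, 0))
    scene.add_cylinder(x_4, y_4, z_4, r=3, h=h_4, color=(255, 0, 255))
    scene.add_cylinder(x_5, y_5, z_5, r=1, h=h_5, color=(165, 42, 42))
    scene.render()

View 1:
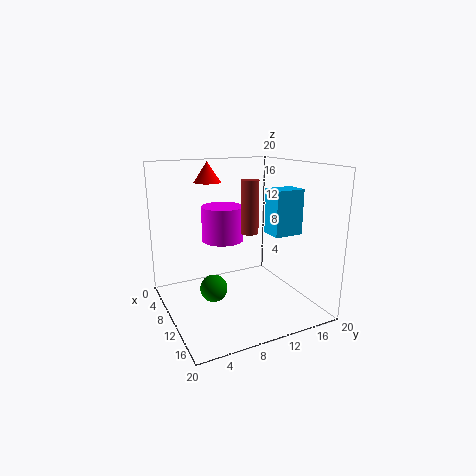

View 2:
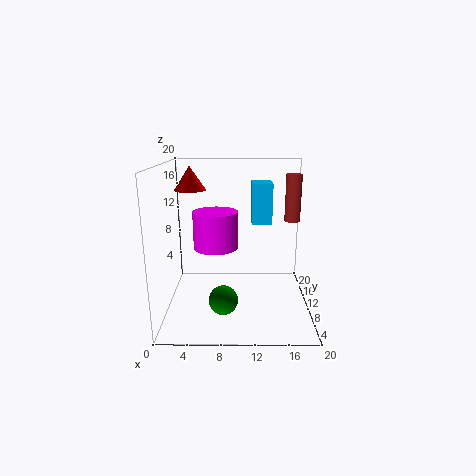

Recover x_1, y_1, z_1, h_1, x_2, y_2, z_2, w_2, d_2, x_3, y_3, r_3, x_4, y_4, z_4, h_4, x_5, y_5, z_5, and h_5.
x_1 = 4
y_1 = 8
z_1 = 17
h_1 = 3
x_2 = 12
y_2 = 13
z_2 = 11
w_2 = 3
d_2 = 4
x_3 = 8
y_3 = 7
r_3 = 2
x_4 = 7
y_4 = 9
z_4 = 9
h_4 = 5
x_5 = 17
y_5 = 8
z_5 = 13
h_5 = 6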